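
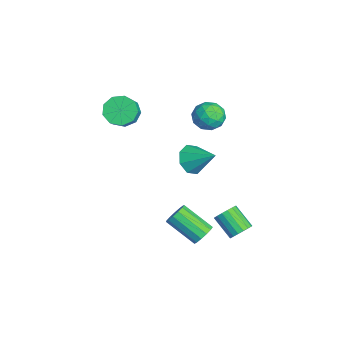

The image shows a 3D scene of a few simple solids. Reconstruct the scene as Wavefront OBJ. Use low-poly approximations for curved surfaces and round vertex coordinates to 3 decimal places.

v -2.849 0.096 -2.915
v -2.239 -0.729 -2.651
v -1.751 1.264 -1.805
v -1.973 -0.347 -3.315
v -2.221 0.295 -3.746
v -2.836 0.82 -3.689
v -3.459 0.921 -3.18
v -3.725 0.539 -2.515
v -3.477 -0.103 -2.085
v -2.862 -0.628 -2.141
v 3.641 1.662 -4.013
v 3.944 1.989 -3.422
v 2.863 1.285 -2.477
v 2.559 0.958 -3.067
v 3.699 2.22 -3.53
v 2.617 1.516 -2.585
v 3.441 2.324 -3.749
v 2.359 1.62 -2.804
v 3.228 2.276 -4.028
v 2.146 1.572 -3.083
v 3.11 2.087 -4.304
v 2.028 1.383 -3.358
v 3.113 1.801 -4.513
v 2.032 1.097 -3.567
v 3.238 1.483 -4.607
v 2.156 0.779 -3.661
v 3.455 1.206 -4.565
v 2.373 0.502 -3.62
v 3.714 1.034 -4.397
v 2.632 0.33 -3.451
v 3.957 1.005 -4.141
v 2.875 0.301 -3.195
v 4.127 1.127 -3.855
v 3.045 0.423 -2.909
v 4.186 1.371 -3.605
v 3.104 0.667 -2.66
v 4.12 1.682 -3.449
v 3.038 0.978 -2.504
v -3.849 -3.717 1.109
v -3.2 -3.077 0.629
v -2.123 -3.402 1.651
v -2.771 -4.043 2.131
v -3.563 -2.728 1.122
v -2.485 -3.053 2.144
v -4.059 -2.842 1.609
v -2.981 -3.167 2.631
v -4.457 -3.365 1.863
v -3.379 -3.69 2.884
v -4.57 -4.054 1.763
v -3.493 -4.379 2.785
v -4.346 -4.584 1.358
v -3.269 -4.91 2.379
v -3.889 -4.71 0.836
v -2.812 -5.035 1.858
v -3.414 -4.371 0.442
v -2.336 -4.696 1.464
v -3.142 -3.726 0.36
v -2.064 -4.051 1.382
v -3.27 1.098 0.675
v -2.755 1.902 1.09
v -2.125 0.038 1.31
v -1.61 0.842 1.725
v -2.543 0.571 2.1
v -3.25 1.226 1.708
v -1.63 0.714 0.692
v -2.337 1.369 0.3
v -1.741 1.664 1.1
v -2.305 1.576 1.971
v -2.575 0.364 0.429
v -3.139 0.276 1.3
v -3.113 1.593 0.827
v -1.767 0.347 1.573
v -2.315 0.188 1.794
v -2.013 0.66 2.037
v -3.404 1.196 1.19
v -3.101 1.669 1.434
v -2.976 0.886 2.028
v -1.779 0.271 0.966
v -1.476 0.744 1.21
v -2.867 1.28 0.363
v -2.565 1.752 0.606
v -1.904 1.054 0.372
v -2.214 1.926 1.077
v -1.542 1.303 1.45
v -1.553 1.227 0.843
v -1.969 1.613 0.612
v -2.546 1.874 1.589
v -1.873 1.251 1.961
v -2.421 1.092 2.182
v -2.837 1.477 1.952
v -1.95 1.735 1.595
v -3.007 0.689 0.439
v -2.334 0.066 0.811
v -2.043 0.463 0.448
v -2.459 0.848 0.218
v -3.338 0.637 0.95
v -2.666 0.014 1.323
v -2.911 0.327 1.788
v -3.327 0.713 1.557
v -2.93 0.205 0.805
v 4.159 -0.55 -3.449
v 4.786 -0.782 -3.131
v 3.687 -2.161 -1.972
v 3.061 -1.93 -2.291
v 4.643 -0.469 -2.895
v 3.544 -1.849 -1.736
v 4.346 -0.183 -2.835
v 3.247 -1.562 -1.676
v 3.99 -0.013 -2.97
v 2.891 -1.392 -1.811
v 3.688 -0.013 -3.257
v 2.589 -1.393 -2.099
v 3.535 -0.184 -3.605
v 2.437 -1.564 -2.447
v 3.581 -0.472 -3.904
v 2.482 -1.851 -2.746
v 3.81 -0.784 -4.058
v 2.712 -2.163 -2.9
v 4.151 -1.022 -4.019
v 3.052 -2.401 -2.861
v 4.493 -1.11 -3.799
v 3.395 -2.49 -2.641
v 4.73 -1.021 -3.468
v 3.632 -2.4 -2.31
f 2 1 4
f 2 4 3
f 4 1 5
f 4 5 3
f 5 1 6
f 5 6 3
f 6 1 7
f 6 7 3
f 7 1 8
f 7 8 3
f 8 1 9
f 8 9 3
f 9 1 10
f 9 10 3
f 10 1 2
f 10 2 3
f 12 11 15
f 12 15 13
f 13 15 16
f 13 16 14
f 15 11 17
f 15 17 16
f 16 17 18
f 16 18 14
f 17 11 19
f 17 19 18
f 18 19 20
f 18 20 14
f 19 11 21
f 19 21 20
f 20 21 22
f 20 22 14
f 21 11 23
f 21 23 22
f 22 23 24
f 22 24 14
f 23 11 25
f 23 25 24
f 24 25 26
f 24 26 14
f 25 11 27
f 25 27 26
f 26 27 28
f 26 28 14
f 27 11 29
f 27 29 28
f 28 29 30
f 28 30 14
f 29 11 31
f 29 31 30
f 30 31 32
f 30 32 14
f 31 11 33
f 31 33 32
f 32 33 34
f 32 34 14
f 33 11 35
f 33 35 34
f 34 35 36
f 34 36 14
f 35 11 37
f 35 37 36
f 36 37 38
f 36 38 14
f 37 11 12
f 37 12 38
f 38 12 13
f 38 13 14
f 40 39 43
f 40 43 41
f 41 43 44
f 41 44 42
f 43 39 45
f 43 45 44
f 44 45 46
f 44 46 42
f 45 39 47
f 45 47 46
f 46 47 48
f 46 48 42
f 47 39 49
f 47 49 48
f 48 49 50
f 48 50 42
f 49 39 51
f 49 51 50
f 50 51 52
f 50 52 42
f 51 39 53
f 51 53 52
f 52 53 54
f 52 54 42
f 53 39 55
f 53 55 54
f 54 55 56
f 54 56 42
f 55 39 57
f 55 57 56
f 56 57 58
f 56 58 42
f 57 39 40
f 57 40 58
f 58 40 41
f 58 41 42
f 59 96 75
f 96 70 99
f 75 99 64
f 96 99 75
f 59 75 71
f 75 64 76
f 71 76 60
f 75 76 71
f 59 71 80
f 71 60 81
f 80 81 66
f 71 81 80
f 59 80 92
f 80 66 95
f 92 95 69
f 80 95 92
f 59 92 96
f 92 69 100
f 96 100 70
f 92 100 96
f 60 76 87
f 76 64 90
f 87 90 68
f 76 90 87
f 64 99 77
f 99 70 98
f 77 98 63
f 99 98 77
f 70 100 97
f 100 69 93
f 97 93 61
f 100 93 97
f 69 95 94
f 95 66 82
f 94 82 65
f 95 82 94
f 66 81 86
f 81 60 83
f 86 83 67
f 81 83 86
f 62 88 74
f 88 68 89
f 74 89 63
f 88 89 74
f 62 74 72
f 74 63 73
f 72 73 61
f 74 73 72
f 62 72 79
f 72 61 78
f 79 78 65
f 72 78 79
f 62 79 84
f 79 65 85
f 84 85 67
f 79 85 84
f 62 84 88
f 84 67 91
f 88 91 68
f 84 91 88
f 63 89 77
f 89 68 90
f 77 90 64
f 89 90 77
f 61 73 97
f 73 63 98
f 97 98 70
f 73 98 97
f 65 78 94
f 78 61 93
f 94 93 69
f 78 93 94
f 67 85 86
f 85 65 82
f 86 82 66
f 85 82 86
f 68 91 87
f 91 67 83
f 87 83 60
f 91 83 87
f 102 101 105
f 102 105 103
f 103 105 106
f 103 106 104
f 105 101 107
f 105 107 106
f 106 107 108
f 106 108 104
f 107 101 109
f 107 109 108
f 108 109 110
f 108 110 104
f 109 101 111
f 109 111 110
f 110 111 112
f 110 112 104
f 111 101 113
f 111 113 112
f 112 113 114
f 112 114 104
f 113 101 115
f 113 115 114
f 114 115 116
f 114 116 104
f 115 101 117
f 115 117 116
f 116 117 118
f 116 118 104
f 117 101 119
f 117 119 118
f 118 119 120
f 118 120 104
f 119 101 121
f 119 121 120
f 120 121 122
f 120 122 104
f 121 101 123
f 121 123 122
f 122 123 124
f 122 124 104
f 123 101 102
f 123 102 124
f 124 102 103
f 124 103 104



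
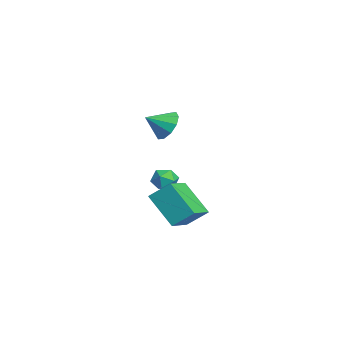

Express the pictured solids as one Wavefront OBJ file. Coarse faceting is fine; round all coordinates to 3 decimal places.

v -2.299 -0.375 -5.136
v -3.385 -1.345 -3.693
v -2.039 0.591 -4.29
v -3.125 -0.379 -2.847
v -0.955 -1.161 -4.653
v -2.041 -2.131 -3.21
v -0.695 -0.195 -3.807
v -1.781 -1.165 -2.364
v -3.463 -0.879 -3.321
v -3.084 -1.45 -3.115
v -4.216 -1.07 -2.465
v -3.837 -1.641 -2.259
v -3.569 -0.983 -2.174
v -3.103 -0.865 -2.704
v -4.197 -1.655 -2.876
v -3.731 -1.537 -3.406
v -3.537 -1.929 -2.84
v -3.149 -1.514 -2.406
v -4.151 -1.006 -3.174
v -3.763 -0.591 -2.74
v -0.507 -1.405 1.585
v 0.33 -1.305 1.417
v -0.273 -2.375 2.175
v 0.223 -1.053 1.873
v -0.163 -0.936 2.219
v -0.681 -0.998 2.322
v -1.132 -1.215 2.144
v -1.345 -1.505 1.752
v -1.237 -1.756 1.296
v -0.851 -1.873 0.951
v -0.333 -1.812 0.847
v 0.118 -1.594 1.025
f 2 4 1
f 5 2 1
f 1 4 3
f 3 5 1
f 2 8 4
f 6 2 5
f 6 8 2
f 4 8 3
f 7 5 3
f 3 8 7
f 7 6 5
f 8 6 7
f 9 20 14
f 9 14 10
f 9 10 16
f 9 16 19
f 9 19 20
f 10 14 18
f 14 20 13
f 20 19 11
f 19 16 15
f 16 10 17
f 12 18 13
f 12 13 11
f 12 11 15
f 12 15 17
f 12 17 18
f 13 18 14
f 11 13 20
f 15 11 19
f 17 15 16
f 18 17 10
f 22 21 24
f 22 24 23
f 24 21 25
f 24 25 23
f 25 21 26
f 25 26 23
f 26 21 27
f 26 27 23
f 27 21 28
f 27 28 23
f 28 21 29
f 28 29 23
f 29 21 30
f 29 30 23
f 30 21 31
f 30 31 23
f 31 21 32
f 31 32 23
f 32 21 22
f 32 22 23



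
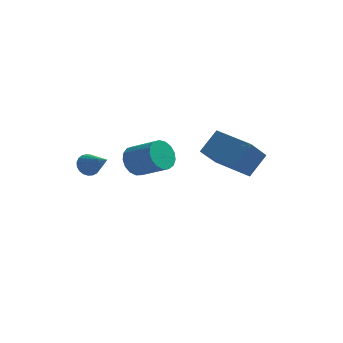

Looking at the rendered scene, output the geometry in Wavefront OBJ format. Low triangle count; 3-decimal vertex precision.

v -4.145 -3.427 2.373
v -3.777 -3.424 1.899
v -3.115 -4.253 3.167
v -3.706 -3.218 2.021
v -3.711 -3.049 2.204
v -3.791 -2.944 2.417
v -3.932 -2.924 2.621
v -4.11 -2.99 2.783
v -4.294 -3.132 2.874
v -4.452 -3.325 2.879
v -4.557 -3.536 2.796
v -4.591 -3.728 2.64
v -4.547 -3.867 2.438
v -4.434 -3.931 2.225
v -4.271 -3.908 2.037
v -4.086 -3.801 1.908
v -3.912 -3.63 1.859
v 0.504 1.907 0.449
v -0.016 0.763 1.624
v 1.123 2.69 1.487
v 0.604 1.546 2.661
v 2.256 0.854 0.199
v 1.737 -0.29 1.373
v 2.876 1.637 1.236
v 2.356 0.493 2.411
v -3.326 2.329 -0.029
v -2.849 2.485 -0.752
v -1.457 1.926 0.047
v -1.934 1.771 0.769
v -2.827 2.846 -0.538
v -1.435 2.288 0.261
v -2.92 3.09 -0.206
v -1.527 2.531 0.593
v -3.105 3.159 0.165
v -1.713 2.6 0.964
v -3.342 3.038 0.493
v -1.949 2.479 1.292
v -3.574 2.754 0.7
v -2.182 2.196 1.499
v -3.75 2.374 0.74
v -2.358 1.815 1.539
v -3.829 1.983 0.604
v -2.436 1.424 1.403
v -3.793 1.672 0.323
v -2.4 1.113 1.122
v -3.649 1.511 -0.039
v -2.257 0.952 0.76
v -3.432 1.538 -0.399
v -2.039 0.979 0.4
v -3.191 1.746 -0.674
v -1.798 1.187 0.125
v -2.98 2.088 -0.802
v -1.588 1.529 -0.003
f 2 1 4
f 2 4 3
f 4 1 5
f 4 5 3
f 5 1 6
f 5 6 3
f 6 1 7
f 6 7 3
f 7 1 8
f 7 8 3
f 8 1 9
f 8 9 3
f 9 1 10
f 9 10 3
f 10 1 11
f 10 11 3
f 11 1 12
f 11 12 3
f 12 1 13
f 12 13 3
f 13 1 14
f 13 14 3
f 14 1 15
f 14 15 3
f 15 1 16
f 15 16 3
f 16 1 17
f 16 17 3
f 17 1 2
f 17 2 3
f 19 21 18
f 22 19 18
f 18 21 20
f 20 22 18
f 19 25 21
f 23 19 22
f 23 25 19
f 21 25 20
f 24 22 20
f 20 25 24
f 24 23 22
f 25 23 24
f 27 26 30
f 27 30 28
f 28 30 31
f 28 31 29
f 30 26 32
f 30 32 31
f 31 32 33
f 31 33 29
f 32 26 34
f 32 34 33
f 33 34 35
f 33 35 29
f 34 26 36
f 34 36 35
f 35 36 37
f 35 37 29
f 36 26 38
f 36 38 37
f 37 38 39
f 37 39 29
f 38 26 40
f 38 40 39
f 39 40 41
f 39 41 29
f 40 26 42
f 40 42 41
f 41 42 43
f 41 43 29
f 42 26 44
f 42 44 43
f 43 44 45
f 43 45 29
f 44 26 46
f 44 46 45
f 45 46 47
f 45 47 29
f 46 26 48
f 46 48 47
f 47 48 49
f 47 49 29
f 48 26 50
f 48 50 49
f 49 50 51
f 49 51 29
f 50 26 52
f 50 52 51
f 51 52 53
f 51 53 29
f 52 26 27
f 52 27 53
f 53 27 28
f 53 28 29



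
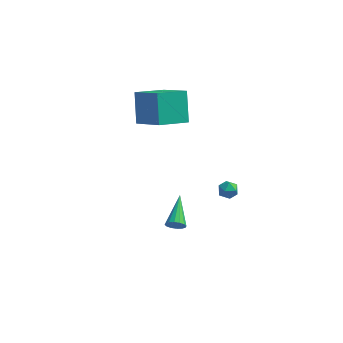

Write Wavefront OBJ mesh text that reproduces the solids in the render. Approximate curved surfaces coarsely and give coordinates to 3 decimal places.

v 0.188 -3.999 -1.216
v 0.48 -3.792 -1.647
v 0.012 -2.221 -0.484
v 0.203 -3.784 -1.733
v -0.077 -3.833 -1.681
v -0.287 -3.927 -1.504
v -0.37 -4.04 -1.25
v -0.303 -4.141 -0.987
v -0.104 -4.205 -0.785
v 0.172 -4.213 -0.699
v 0.453 -4.164 -0.751
v 0.663 -4.07 -0.928
v 0.745 -3.957 -1.182
v 0.678 -3.856 -1.445
v 1.815 2.444 -4.304
v 2.141 2.355 -3.771
v 1.319 1.565 -4.149
v 1.645 1.476 -3.616
v 1.217 1.937 -3.65
v 1.523 2.481 -3.745
v 1.937 1.439 -4.175
v 2.243 1.983 -4.27
v 2.216 1.733 -3.691
v 1.771 2.041 -3.367
v 1.689 1.879 -4.553
v 1.244 2.187 -4.229
v -3.158 1.281 1.57
v -3.533 2.472 3.082
v -1.849 2.491 0.942
v -2.223 3.681 2.453
v -1.677 0.279 2.727
v -2.051 1.469 4.238
v -0.367 1.488 2.098
v -0.742 2.679 3.61
f 2 1 4
f 2 4 3
f 4 1 5
f 4 5 3
f 5 1 6
f 5 6 3
f 6 1 7
f 6 7 3
f 7 1 8
f 7 8 3
f 8 1 9
f 8 9 3
f 9 1 10
f 9 10 3
f 10 1 11
f 10 11 3
f 11 1 12
f 11 12 3
f 12 1 13
f 12 13 3
f 13 1 14
f 13 14 3
f 14 1 2
f 14 2 3
f 15 26 20
f 15 20 16
f 15 16 22
f 15 22 25
f 15 25 26
f 16 20 24
f 20 26 19
f 26 25 17
f 25 22 21
f 22 16 23
f 18 24 19
f 18 19 17
f 18 17 21
f 18 21 23
f 18 23 24
f 19 24 20
f 17 19 26
f 21 17 25
f 23 21 22
f 24 23 16
f 28 30 27
f 31 28 27
f 27 30 29
f 29 31 27
f 28 34 30
f 32 28 31
f 32 34 28
f 30 34 29
f 33 31 29
f 29 34 33
f 33 32 31
f 34 32 33



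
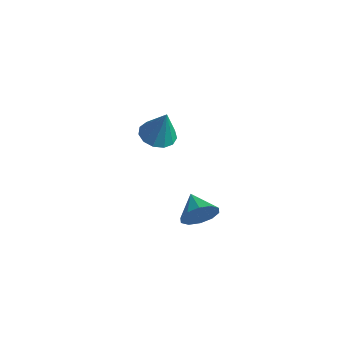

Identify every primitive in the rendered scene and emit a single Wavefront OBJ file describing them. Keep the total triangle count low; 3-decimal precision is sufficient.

v 3.996 -0.627 -3.257
v 4.363 -0.43 -2.598
v 3.124 -0.053 -2.943
v 4.464 -0.095 -2.93
v 4.386 0.036 -3.387
v 4.159 -0.086 -3.795
v 3.87 -0.415 -3.997
v 3.629 -0.824 -3.916
v 3.528 -1.159 -3.584
v 3.606 -1.29 -3.127
v 3.833 -1.168 -2.719
v 4.122 -0.84 -2.517
v -1.239 3.453 -4.56
v -0.469 3.46 -4.778
v -0.821 3.527 -3.08
v -0.6 3.891 -4.762
v -0.934 4.183 -4.682
v -1.365 4.243 -4.564
v -1.756 4.053 -4.444
v -1.982 3.672 -4.362
v -1.973 3.222 -4.342
v -1.73 2.845 -4.392
v -1.331 2.662 -4.495
v -0.903 2.73 -4.619
v -0.582 3.027 -4.724
f 2 1 4
f 2 4 3
f 4 1 5
f 4 5 3
f 5 1 6
f 5 6 3
f 6 1 7
f 6 7 3
f 7 1 8
f 7 8 3
f 8 1 9
f 8 9 3
f 9 1 10
f 9 10 3
f 10 1 11
f 10 11 3
f 11 1 12
f 11 12 3
f 12 1 2
f 12 2 3
f 14 13 16
f 14 16 15
f 16 13 17
f 16 17 15
f 17 13 18
f 17 18 15
f 18 13 19
f 18 19 15
f 19 13 20
f 19 20 15
f 20 13 21
f 20 21 15
f 21 13 22
f 21 22 15
f 22 13 23
f 22 23 15
f 23 13 24
f 23 24 15
f 24 13 25
f 24 25 15
f 25 13 14
f 25 14 15



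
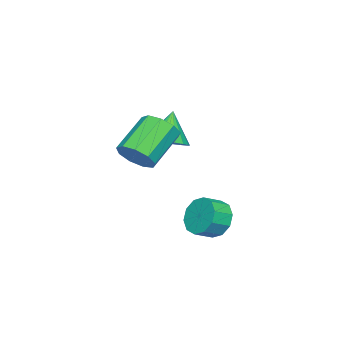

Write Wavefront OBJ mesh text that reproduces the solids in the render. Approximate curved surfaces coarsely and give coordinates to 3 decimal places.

v -3.195 -0.532 0.124
v -2.315 -0.996 0.545
v -4.025 -0.608 1.776
v -2.23 -0.56 0.608
v -2.311 -0.119 0.588
v -2.545 0.251 0.487
v -2.892 0.486 0.324
v -3.291 0.544 0.126
v -3.673 0.417 -0.072
v -3.973 0.125 -0.236
v -4.138 -0.28 -0.338
v -4.14 -0.728 -0.36
v -3.979 -1.143 -0.298
v -3.682 -1.452 -0.163
v -3.301 -1.601 0.021
v -2.902 -1.566 0.224
v -2.553 -1.352 0.409
v 2.317 0.886 1.561
v 2.903 1.177 2.263
v 1.229 1.506 3.522
v 0.643 1.214 2.819
v 2.724 1.689 1.892
v 1.05 2.018 3.151
v 2.355 1.825 1.366
v 0.682 2.154 2.625
v 1.969 1.521 0.931
v 0.295 1.85 2.19
v 1.745 0.92 0.791
v 0.071 1.249 2.049
v 1.789 0.303 1.01
v 0.115 0.632 2.269
v 2.08 -0.042 1.487
v 0.406 0.287 2.746
v 2.482 0.047 1.999
v 0.808 0.376 3.258
v 2.807 0.529 2.305
v 1.133 0.858 3.564
v -0.572 3.275 -2.814
v -0.056 3.325 -3.704
v 0.728 2.855 -3.275
v 0.212 2.805 -2.386
v 0.077 3.85 -3.37
v 0.861 3.38 -2.941
v -0.039 4.156 -2.824
v 0.746 3.686 -2.395
v -0.358 4.125 -2.274
v 0.427 3.655 -1.845
v -0.759 3.77 -1.93
v 0.026 3.3 -1.502
v -1.088 3.225 -1.925
v -0.304 2.755 -1.496
v -1.221 2.7 -2.259
v -0.437 2.23 -1.83
v -1.106 2.394 -2.805
v -0.321 1.924 -2.376
v -0.787 2.425 -3.355
v -0.002 1.955 -2.926
v -0.386 2.78 -3.698
v 0.399 2.31 -3.27
f 2 1 4
f 2 4 3
f 4 1 5
f 4 5 3
f 5 1 6
f 5 6 3
f 6 1 7
f 6 7 3
f 7 1 8
f 7 8 3
f 8 1 9
f 8 9 3
f 9 1 10
f 9 10 3
f 10 1 11
f 10 11 3
f 11 1 12
f 11 12 3
f 12 1 13
f 12 13 3
f 13 1 14
f 13 14 3
f 14 1 15
f 14 15 3
f 15 1 16
f 15 16 3
f 16 1 17
f 16 17 3
f 17 1 2
f 17 2 3
f 19 18 22
f 19 22 20
f 20 22 23
f 20 23 21
f 22 18 24
f 22 24 23
f 23 24 25
f 23 25 21
f 24 18 26
f 24 26 25
f 25 26 27
f 25 27 21
f 26 18 28
f 26 28 27
f 27 28 29
f 27 29 21
f 28 18 30
f 28 30 29
f 29 30 31
f 29 31 21
f 30 18 32
f 30 32 31
f 31 32 33
f 31 33 21
f 32 18 34
f 32 34 33
f 33 34 35
f 33 35 21
f 34 18 36
f 34 36 35
f 35 36 37
f 35 37 21
f 36 18 19
f 36 19 37
f 37 19 20
f 37 20 21
f 39 38 42
f 39 42 40
f 40 42 43
f 40 43 41
f 42 38 44
f 42 44 43
f 43 44 45
f 43 45 41
f 44 38 46
f 44 46 45
f 45 46 47
f 45 47 41
f 46 38 48
f 46 48 47
f 47 48 49
f 47 49 41
f 48 38 50
f 48 50 49
f 49 50 51
f 49 51 41
f 50 38 52
f 50 52 51
f 51 52 53
f 51 53 41
f 52 38 54
f 52 54 53
f 53 54 55
f 53 55 41
f 54 38 56
f 54 56 55
f 55 56 57
f 55 57 41
f 56 38 58
f 56 58 57
f 57 58 59
f 57 59 41
f 58 38 39
f 58 39 59
f 59 39 40
f 59 40 41



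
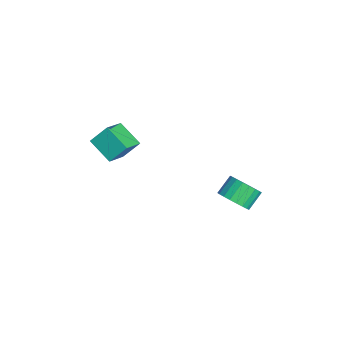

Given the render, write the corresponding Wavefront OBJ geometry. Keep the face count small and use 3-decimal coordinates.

v -1.923 -4.049 0.125
v -1.924 -3.126 1.137
v -3.113 -3.205 -0.646
v -3.114 -2.282 0.366
v -0.766 -3.158 -0.686
v -0.767 -2.235 0.326
v -1.956 -2.314 -1.457
v -1.957 -1.391 -0.445
v 0.259 3.281 -4.003
v 1.044 3.884 -3.983
v 0.426 4.662 -3.177
v -0.359 4.059 -3.197
v 0.827 4.037 -4.298
v 0.208 4.815 -3.491
v 0.511 4.059 -4.561
v -0.107 4.837 -3.755
v 0.152 3.947 -4.728
v -0.466 4.725 -3.922
v -0.189 3.719 -4.77
v -0.807 4.498 -3.963
v -0.452 3.416 -4.679
v -1.07 4.194 -3.872
v -0.592 3.089 -4.471
v -1.21 3.868 -3.665
v -0.585 2.796 -4.182
v -1.203 3.574 -3.376
v -0.432 2.586 -3.863
v -1.05 3.365 -3.056
v -0.16 2.497 -3.568
v -0.778 3.275 -2.761
v 0.185 2.543 -3.348
v -0.433 3.321 -2.541
v 0.543 2.716 -3.241
v -0.075 3.495 -2.435
v 0.852 2.988 -3.266
v 0.233 3.766 -2.46
v 1.058 3.31 -3.419
v 0.44 4.088 -2.612
v 1.126 3.627 -3.673
v 0.508 4.405 -2.866
f 2 4 1
f 5 2 1
f 1 4 3
f 3 5 1
f 2 8 4
f 6 2 5
f 6 8 2
f 4 8 3
f 7 5 3
f 3 8 7
f 7 6 5
f 8 6 7
f 10 9 13
f 10 13 11
f 11 13 14
f 11 14 12
f 13 9 15
f 13 15 14
f 14 15 16
f 14 16 12
f 15 9 17
f 15 17 16
f 16 17 18
f 16 18 12
f 17 9 19
f 17 19 18
f 18 19 20
f 18 20 12
f 19 9 21
f 19 21 20
f 20 21 22
f 20 22 12
f 21 9 23
f 21 23 22
f 22 23 24
f 22 24 12
f 23 9 25
f 23 25 24
f 24 25 26
f 24 26 12
f 25 9 27
f 25 27 26
f 26 27 28
f 26 28 12
f 27 9 29
f 27 29 28
f 28 29 30
f 28 30 12
f 29 9 31
f 29 31 30
f 30 31 32
f 30 32 12
f 31 9 33
f 31 33 32
f 32 33 34
f 32 34 12
f 33 9 35
f 33 35 34
f 34 35 36
f 34 36 12
f 35 9 37
f 35 37 36
f 36 37 38
f 36 38 12
f 37 9 39
f 37 39 38
f 38 39 40
f 38 40 12
f 39 9 10
f 39 10 40
f 40 10 11
f 40 11 12



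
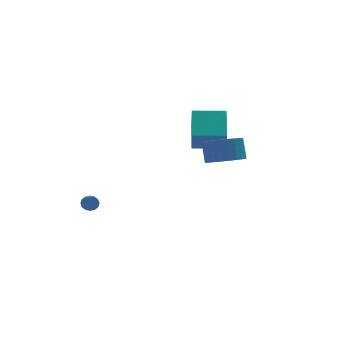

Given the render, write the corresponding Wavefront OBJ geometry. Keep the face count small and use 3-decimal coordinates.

v 1.76 -4.086 1.366
v 2.404 -4.856 1.814
v 2.545 -4.104 2.903
v 1.9 -3.334 2.454
v 2.693 -4.614 1.61
v 2.834 -3.862 2.698
v 2.84 -4.291 1.368
v 2.981 -3.54 2.456
v 2.823 -3.937 1.126
v 2.964 -3.186 2.214
v 2.643 -3.606 0.92
v 2.784 -2.854 2.008
v 2.329 -3.348 0.782
v 2.47 -2.596 1.87
v 1.929 -3.202 0.733
v 2.07 -2.45 1.822
v 1.502 -3.191 0.781
v 1.643 -2.439 1.869
v 1.115 -3.316 0.917
v 1.256 -2.564 2.006
v 0.826 -3.558 1.122
v 0.967 -2.806 2.21
v 0.679 -3.88 1.364
v 0.82 -3.129 2.452
v 0.696 -4.234 1.606
v 0.837 -3.483 2.694
v 0.876 -4.566 1.812
v 1.017 -3.814 2.9
v 1.19 -4.824 1.95
v 1.331 -4.072 3.038
v 1.59 -4.97 1.998
v 1.731 -4.218 3.087
v 2.017 -4.981 1.951
v 2.158 -4.229 3.039
v -3.608 1.881 -4.27
v -3.238 1.585 -4.483
v -3.832 0.579 -2.85
v -3.107 1.748 -4.313
v -3.111 1.947 -4.132
v -3.248 2.128 -3.987
v -3.481 2.243 -3.918
v -3.749 2.261 -3.944
v -3.978 2.178 -4.057
v -4.109 2.015 -4.227
v -4.105 1.816 -4.408
v -3.968 1.635 -4.553
v -3.735 1.52 -4.622
v -3.468 1.502 -4.596
v 2.403 1.81 -1.285
v 2.126 1.123 0.19
v 3.114 3.479 -0.375
v 2.838 2.792 1.1
v 4.162 1.068 -1.3
v 3.886 0.381 0.175
v 4.874 2.737 -0.39
v 4.597 2.05 1.085
f 2 1 5
f 2 5 3
f 3 5 6
f 3 6 4
f 5 1 7
f 5 7 6
f 6 7 8
f 6 8 4
f 7 1 9
f 7 9 8
f 8 9 10
f 8 10 4
f 9 1 11
f 9 11 10
f 10 11 12
f 10 12 4
f 11 1 13
f 11 13 12
f 12 13 14
f 12 14 4
f 13 1 15
f 13 15 14
f 14 15 16
f 14 16 4
f 15 1 17
f 15 17 16
f 16 17 18
f 16 18 4
f 17 1 19
f 17 19 18
f 18 19 20
f 18 20 4
f 19 1 21
f 19 21 20
f 20 21 22
f 20 22 4
f 21 1 23
f 21 23 22
f 22 23 24
f 22 24 4
f 23 1 25
f 23 25 24
f 24 25 26
f 24 26 4
f 25 1 27
f 25 27 26
f 26 27 28
f 26 28 4
f 27 1 29
f 27 29 28
f 28 29 30
f 28 30 4
f 29 1 31
f 29 31 30
f 30 31 32
f 30 32 4
f 31 1 33
f 31 33 32
f 32 33 34
f 32 34 4
f 33 1 2
f 33 2 34
f 34 2 3
f 34 3 4
f 36 35 38
f 36 38 37
f 38 35 39
f 38 39 37
f 39 35 40
f 39 40 37
f 40 35 41
f 40 41 37
f 41 35 42
f 41 42 37
f 42 35 43
f 42 43 37
f 43 35 44
f 43 44 37
f 44 35 45
f 44 45 37
f 45 35 46
f 45 46 37
f 46 35 47
f 46 47 37
f 47 35 48
f 47 48 37
f 48 35 36
f 48 36 37
f 50 52 49
f 53 50 49
f 49 52 51
f 51 53 49
f 50 56 52
f 54 50 53
f 54 56 50
f 52 56 51
f 55 53 51
f 51 56 55
f 55 54 53
f 56 54 55



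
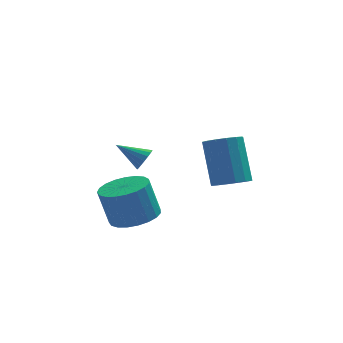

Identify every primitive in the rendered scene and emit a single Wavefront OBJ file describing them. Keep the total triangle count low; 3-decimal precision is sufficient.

v 0.523 1.642 -4.305
v 1.208 2.025 -4.507
v 1.042 3.24 -2.778
v 0.357 2.858 -2.575
v 0.902 2.245 -4.691
v 0.736 3.46 -2.962
v 0.495 2.303 -4.772
v 0.329 3.519 -3.043
v 0.095 2.185 -4.727
v -0.071 3.4 -2.998
v -0.19 1.921 -4.569
v -0.356 3.137 -2.84
v -0.284 1.583 -4.34
v -0.45 2.798 -2.611
v -0.162 1.26 -4.102
v -0.328 2.475 -2.373
v 0.144 1.04 -3.918
v -0.022 2.255 -2.189
v 0.551 0.981 -3.837
v 0.385 2.197 -2.108
v 0.951 1.1 -3.882
v 0.785 2.315 -2.153
v 1.236 1.363 -4.04
v 1.07 2.579 -2.311
v 1.33 1.702 -4.269
v 1.164 2.917 -2.54
v -3.176 -1.408 -0.815
v -2.893 -1.329 -0.399
v -4.164 -0.972 -0.225
v -2.874 -1.119 -0.523
v -2.925 -0.976 -0.714
v -3.033 -0.932 -0.928
v -3.174 -0.996 -1.116
v -3.316 -1.155 -1.235
v -3.426 -1.372 -1.258
v -3.478 -1.597 -1.18
v -3.461 -1.779 -1.018
v -3.38 -1.876 -0.809
v -3.251 -1.865 -0.602
v -3.105 -1.75 -0.443
v -2.976 -1.557 -0.37
v -3.567 -1.531 -3.729
v -2.859 -2.142 -3.436
v -3.244 -1.879 -1.958
v -3.953 -1.269 -2.251
v -2.663 -1.784 -3.448
v -3.049 -1.522 -1.97
v -2.624 -1.383 -3.509
v -3.009 -1.121 -2.031
v -2.747 -1.008 -3.608
v -3.133 -0.745 -2.13
v -3.013 -0.723 -3.728
v -3.399 -0.46 -2.25
v -3.374 -0.578 -3.848
v -3.76 -0.315 -2.37
v -3.769 -0.598 -3.948
v -4.155 -0.335 -2.47
v -4.129 -0.779 -4.009
v -4.515 -0.516 -2.531
v -4.391 -1.09 -4.023
v -4.777 -0.827 -2.545
v -4.512 -1.478 -3.985
v -4.897 -1.215 -2.507
v -4.468 -1.875 -3.903
v -4.854 -1.612 -2.425
v -4.269 -2.212 -3.791
v -4.655 -1.949 -2.313
v -3.949 -2.432 -3.669
v -4.335 -2.169 -2.191
v -3.562 -2.496 -3.556
v -3.948 -2.233 -2.078
v -3.177 -2.393 -3.474
v -3.563 -2.131 -1.996
f 2 1 5
f 2 5 3
f 3 5 6
f 3 6 4
f 5 1 7
f 5 7 6
f 6 7 8
f 6 8 4
f 7 1 9
f 7 9 8
f 8 9 10
f 8 10 4
f 9 1 11
f 9 11 10
f 10 11 12
f 10 12 4
f 11 1 13
f 11 13 12
f 12 13 14
f 12 14 4
f 13 1 15
f 13 15 14
f 14 15 16
f 14 16 4
f 15 1 17
f 15 17 16
f 16 17 18
f 16 18 4
f 17 1 19
f 17 19 18
f 18 19 20
f 18 20 4
f 19 1 21
f 19 21 20
f 20 21 22
f 20 22 4
f 21 1 23
f 21 23 22
f 22 23 24
f 22 24 4
f 23 1 25
f 23 25 24
f 24 25 26
f 24 26 4
f 25 1 2
f 25 2 26
f 26 2 3
f 26 3 4
f 28 27 30
f 28 30 29
f 30 27 31
f 30 31 29
f 31 27 32
f 31 32 29
f 32 27 33
f 32 33 29
f 33 27 34
f 33 34 29
f 34 27 35
f 34 35 29
f 35 27 36
f 35 36 29
f 36 27 37
f 36 37 29
f 37 27 38
f 37 38 29
f 38 27 39
f 38 39 29
f 39 27 40
f 39 40 29
f 40 27 41
f 40 41 29
f 41 27 28
f 41 28 29
f 43 42 46
f 43 46 44
f 44 46 47
f 44 47 45
f 46 42 48
f 46 48 47
f 47 48 49
f 47 49 45
f 48 42 50
f 48 50 49
f 49 50 51
f 49 51 45
f 50 42 52
f 50 52 51
f 51 52 53
f 51 53 45
f 52 42 54
f 52 54 53
f 53 54 55
f 53 55 45
f 54 42 56
f 54 56 55
f 55 56 57
f 55 57 45
f 56 42 58
f 56 58 57
f 57 58 59
f 57 59 45
f 58 42 60
f 58 60 59
f 59 60 61
f 59 61 45
f 60 42 62
f 60 62 61
f 61 62 63
f 61 63 45
f 62 42 64
f 62 64 63
f 63 64 65
f 63 65 45
f 64 42 66
f 64 66 65
f 65 66 67
f 65 67 45
f 66 42 68
f 66 68 67
f 67 68 69
f 67 69 45
f 68 42 70
f 68 70 69
f 69 70 71
f 69 71 45
f 70 42 72
f 70 72 71
f 71 72 73
f 71 73 45
f 72 42 43
f 72 43 73
f 73 43 44
f 73 44 45



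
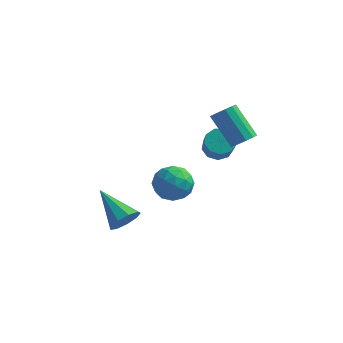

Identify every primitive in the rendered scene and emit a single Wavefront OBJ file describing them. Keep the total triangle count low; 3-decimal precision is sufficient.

v -0.831 -1.9 -0.388
v -0.167 -1.553 -1
v 0.307 -2.367 0.58
v 0.971 -2.02 -0.032
v 0.395 -1.412 0.454
v -0.308 -1.124 -0.145
v 0.448 -2.796 -0.275
v -0.255 -2.508 -0.874
v 0.623 -2.107 -0.93
v 0.591 -1.251 -0.48
v -0.451 -2.669 0.06
v -0.483 -1.813 0.51
v -0.599 -1.686 -0.779
v 0.739 -2.234 0.359
v 0.4 -1.877 0.645
v 0.79 -1.673 0.285
v -0.681 -1.433 -0.277
v -0.291 -1.229 -0.636
v 0.039 -1.146 0.218
v 0.431 -2.691 0.216
v 0.821 -2.487 -0.143
v -0.65 -2.247 -0.705
v -0.26 -2.043 -1.065
v 0.101 -2.774 -0.638
v 0.256 -1.807 -1.098
v 0.925 -2.081 -0.529
v 0.617 -2.538 -0.672
v 0.204 -2.368 -1.023
v 0.237 -1.304 -0.833
v 0.905 -1.579 -0.264
v 0.567 -1.221 0.021
v 0.154 -1.052 -0.331
v 0.701 -1.63 -0.792
v -0.765 -2.341 -0.156
v -0.097 -2.616 0.413
v -0.014 -2.868 -0.089
v -0.427 -2.699 -0.441
v -0.785 -1.839 0.109
v -0.116 -2.113 0.678
v -0.064 -1.552 0.603
v -0.477 -1.382 0.252
v -0.561 -2.29 0.372
v 0.371 3.366 -1.419
v 0.872 3.868 -1.206
v 1.27 3.015 -0.129
v 0.769 2.514 -0.341
v 0.431 3.955 -0.974
v 0.828 3.103 0.103
v -0.038 3.767 -0.95
v 0.359 2.914 0.127
v -0.316 3.391 -1.145
v 0.081 2.539 -0.068
v -0.272 3.004 -1.468
v 0.125 2.151 -0.391
v 0.073 2.786 -1.768
v 0.47 1.933 -0.691
v 0.558 2.84 -1.904
v 0.955 1.987 -0.827
v 0.955 3.14 -1.813
v 1.352 2.287 -0.736
v 1.079 3.546 -1.537
v 1.477 2.693 -0.46
v 2.23 1.315 0.817
v 2.652 1.797 0.975
v 1.493 2.367 2.34
v 1.07 1.885 2.183
v 2.422 1.939 0.72
v 1.262 2.509 2.085
v 2.13 1.882 0.496
v 0.971 2.453 1.861
v 1.871 1.646 0.374
v 0.711 2.217 1.739
v 1.725 1.304 0.393
v 0.565 1.875 1.758
v 1.739 0.966 0.546
v 0.58 1.537 1.912
v 1.91 0.739 0.786
v 0.75 1.309 2.151
v 2.182 0.694 1.036
v 1.022 1.264 2.401
v 2.469 0.846 1.216
v 1.309 1.417 2.581
v 2.68 1.147 1.27
v 1.521 1.718 2.635
v 2.749 1.502 1.18
v 1.589 2.072 2.545
v -2.501 -1.008 -4.076
v -1.991 -0.408 -3.85
v -4.059 -0.072 -3.044
v -2.236 -0.278 -4.338
v -2.605 -0.49 -4.703
v -2.926 -0.944 -4.775
v -3.048 -1.429 -4.52
v -2.914 -1.716 -4.057
v -2.587 -1.673 -3.604
v -2.22 -1.318 -3.371
v -1.984 -0.818 -3.469
f 1 38 17
f 38 12 41
f 17 41 6
f 38 41 17
f 1 17 13
f 17 6 18
f 13 18 2
f 17 18 13
f 1 13 22
f 13 2 23
f 22 23 8
f 13 23 22
f 1 22 34
f 22 8 37
f 34 37 11
f 22 37 34
f 1 34 38
f 34 11 42
f 38 42 12
f 34 42 38
f 2 18 29
f 18 6 32
f 29 32 10
f 18 32 29
f 6 41 19
f 41 12 40
f 19 40 5
f 41 40 19
f 12 42 39
f 42 11 35
f 39 35 3
f 42 35 39
f 11 37 36
f 37 8 24
f 36 24 7
f 37 24 36
f 8 23 28
f 23 2 25
f 28 25 9
f 23 25 28
f 4 30 16
f 30 10 31
f 16 31 5
f 30 31 16
f 4 16 14
f 16 5 15
f 14 15 3
f 16 15 14
f 4 14 21
f 14 3 20
f 21 20 7
f 14 20 21
f 4 21 26
f 21 7 27
f 26 27 9
f 21 27 26
f 4 26 30
f 26 9 33
f 30 33 10
f 26 33 30
f 5 31 19
f 31 10 32
f 19 32 6
f 31 32 19
f 3 15 39
f 15 5 40
f 39 40 12
f 15 40 39
f 7 20 36
f 20 3 35
f 36 35 11
f 20 35 36
f 9 27 28
f 27 7 24
f 28 24 8
f 27 24 28
f 10 33 29
f 33 9 25
f 29 25 2
f 33 25 29
f 44 43 47
f 44 47 45
f 45 47 48
f 45 48 46
f 47 43 49
f 47 49 48
f 48 49 50
f 48 50 46
f 49 43 51
f 49 51 50
f 50 51 52
f 50 52 46
f 51 43 53
f 51 53 52
f 52 53 54
f 52 54 46
f 53 43 55
f 53 55 54
f 54 55 56
f 54 56 46
f 55 43 57
f 55 57 56
f 56 57 58
f 56 58 46
f 57 43 59
f 57 59 58
f 58 59 60
f 58 60 46
f 59 43 61
f 59 61 60
f 60 61 62
f 60 62 46
f 61 43 44
f 61 44 62
f 62 44 45
f 62 45 46
f 64 63 67
f 64 67 65
f 65 67 68
f 65 68 66
f 67 63 69
f 67 69 68
f 68 69 70
f 68 70 66
f 69 63 71
f 69 71 70
f 70 71 72
f 70 72 66
f 71 63 73
f 71 73 72
f 72 73 74
f 72 74 66
f 73 63 75
f 73 75 74
f 74 75 76
f 74 76 66
f 75 63 77
f 75 77 76
f 76 77 78
f 76 78 66
f 77 63 79
f 77 79 78
f 78 79 80
f 78 80 66
f 79 63 81
f 79 81 80
f 80 81 82
f 80 82 66
f 81 63 83
f 81 83 82
f 82 83 84
f 82 84 66
f 83 63 85
f 83 85 84
f 84 85 86
f 84 86 66
f 85 63 64
f 85 64 86
f 86 64 65
f 86 65 66
f 88 87 90
f 88 90 89
f 90 87 91
f 90 91 89
f 91 87 92
f 91 92 89
f 92 87 93
f 92 93 89
f 93 87 94
f 93 94 89
f 94 87 95
f 94 95 89
f 95 87 96
f 95 96 89
f 96 87 97
f 96 97 89
f 97 87 88
f 97 88 89



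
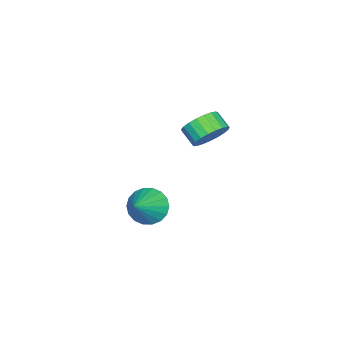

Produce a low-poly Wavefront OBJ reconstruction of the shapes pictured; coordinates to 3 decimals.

v 2.939 -3.203 -1.99
v 3.502 -3.199 -2.792
v 4.421 -3.197 -0.95
v 3.444 -2.774 -2.712
v 3.286 -2.434 -2.489
v 3.059 -2.247 -2.167
v 2.809 -2.249 -1.81
v 2.584 -2.44 -1.488
v 2.43 -2.782 -1.266
v 2.376 -3.208 -1.188
v 2.434 -3.632 -1.268
v 2.592 -3.972 -1.491
v 2.819 -4.16 -1.813
v 3.07 -4.158 -2.17
v 3.294 -3.967 -2.491
v 3.449 -3.624 -2.713
v -1.66 -2.123 -0.143
v -0.782 -2.522 -0.041
v -1.182 -3.257 0.525
v -2.06 -2.857 0.423
v -0.797 -2.271 0.274
v -1.197 -3.006 0.84
v -0.961 -1.994 0.517
v -1.361 -2.729 1.083
v -1.246 -1.74 0.646
v -1.646 -2.474 1.212
v -1.603 -1.551 0.639
v -2.003 -2.286 1.205
v -1.969 -1.462 0.496
v -2.369 -2.196 1.062
v -2.282 -1.487 0.243
v -2.682 -2.221 0.809
v -2.488 -1.621 -0.077
v -2.888 -2.356 0.489
v -2.55 -1.843 -0.408
v -2.95 -2.577 0.158
v -2.459 -2.112 -0.694
v -2.858 -2.847 -0.128
v -2.229 -2.384 -0.884
v -2.629 -3.119 -0.318
v -1.901 -2.61 -0.946
v -2.301 -3.345 -0.38
v -1.531 -2.752 -0.869
v -1.931 -3.487 -0.303
v -1.184 -2.786 -0.667
v -1.584 -3.52 -0.101
v -0.919 -2.704 -0.374
v -1.319 -3.439 0.192
f 2 1 4
f 2 4 3
f 4 1 5
f 4 5 3
f 5 1 6
f 5 6 3
f 6 1 7
f 6 7 3
f 7 1 8
f 7 8 3
f 8 1 9
f 8 9 3
f 9 1 10
f 9 10 3
f 10 1 11
f 10 11 3
f 11 1 12
f 11 12 3
f 12 1 13
f 12 13 3
f 13 1 14
f 13 14 3
f 14 1 15
f 14 15 3
f 15 1 16
f 15 16 3
f 16 1 2
f 16 2 3
f 18 17 21
f 18 21 19
f 19 21 22
f 19 22 20
f 21 17 23
f 21 23 22
f 22 23 24
f 22 24 20
f 23 17 25
f 23 25 24
f 24 25 26
f 24 26 20
f 25 17 27
f 25 27 26
f 26 27 28
f 26 28 20
f 27 17 29
f 27 29 28
f 28 29 30
f 28 30 20
f 29 17 31
f 29 31 30
f 30 31 32
f 30 32 20
f 31 17 33
f 31 33 32
f 32 33 34
f 32 34 20
f 33 17 35
f 33 35 34
f 34 35 36
f 34 36 20
f 35 17 37
f 35 37 36
f 36 37 38
f 36 38 20
f 37 17 39
f 37 39 38
f 38 39 40
f 38 40 20
f 39 17 41
f 39 41 40
f 40 41 42
f 40 42 20
f 41 17 43
f 41 43 42
f 42 43 44
f 42 44 20
f 43 17 45
f 43 45 44
f 44 45 46
f 44 46 20
f 45 17 47
f 45 47 46
f 46 47 48
f 46 48 20
f 47 17 18
f 47 18 48
f 48 18 19
f 48 19 20



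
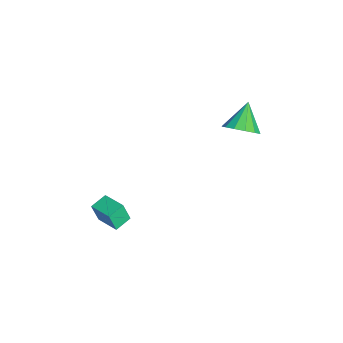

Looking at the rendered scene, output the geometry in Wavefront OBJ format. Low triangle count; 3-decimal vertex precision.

v -0.376 -3.907 -0.949
v -0.383 -4.252 0.179
v 0.617 -2.978 -0.659
v 0.61 -3.323 0.47
v 0.31 -4.577 -1.15
v 0.303 -4.922 -0.021
v 1.303 -3.648 -0.859
v 1.296 -3.993 0.269
v -2.759 2.475 3.292
v -2.18 2.105 4.018
v -3.961 2.825 4.428
v -2.056 2.653 3.98
v -2.156 3.145 3.724
v -2.446 3.424 3.33
v -2.837 3.402 2.925
v -3.202 3.085 2.635
v -3.427 2.575 2.555
v -3.44 2.033 2.708
v -3.237 1.631 3.047
v -2.882 1.497 3.463
v -2.488 1.674 3.826
f 2 4 1
f 5 2 1
f 1 4 3
f 3 5 1
f 2 8 4
f 6 2 5
f 6 8 2
f 4 8 3
f 7 5 3
f 3 8 7
f 7 6 5
f 8 6 7
f 10 9 12
f 10 12 11
f 12 9 13
f 12 13 11
f 13 9 14
f 13 14 11
f 14 9 15
f 14 15 11
f 15 9 16
f 15 16 11
f 16 9 17
f 16 17 11
f 17 9 18
f 17 18 11
f 18 9 19
f 18 19 11
f 19 9 20
f 19 20 11
f 20 9 21
f 20 21 11
f 21 9 10
f 21 10 11



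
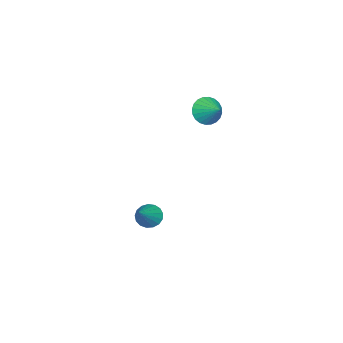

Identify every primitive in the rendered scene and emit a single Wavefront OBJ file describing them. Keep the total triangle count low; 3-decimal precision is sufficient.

v -1.228 0.437 3.682
v -0.611 0.127 3.476
v -0.692 1.163 4.198
v -0.654 0.309 3.266
v -0.784 0.51 3.119
v -0.982 0.699 3.058
v -1.218 0.849 3.091
v -1.454 0.936 3.215
v -1.657 0.947 3.409
v -1.794 0.881 3.645
v -1.845 0.746 3.887
v -1.802 0.565 4.097
v -1.672 0.364 4.244
v -1.474 0.175 4.306
v -1.239 0.025 4.272
v -1.002 -0.062 4.148
v -0.799 -0.073 3.954
v -0.662 -0.007 3.718
v 0.516 -1.505 -2.132
v 0.908 -1.479 -2.599
v 1.944 -1.435 -0.928
v 0.847 -1.199 -2.543
v 0.71 -0.989 -2.393
v 0.529 -0.897 -2.183
v 0.345 -0.945 -1.962
v 0.199 -1.121 -1.779
v 0.127 -1.384 -1.678
v 0.143 -1.676 -1.68
v 0.245 -1.928 -1.786
v 0.409 -2.084 -1.971
v 0.597 -2.106 -2.193
v 0.766 -1.992 -2.401
v 0.879 -1.765 -2.548
f 2 1 4
f 2 4 3
f 4 1 5
f 4 5 3
f 5 1 6
f 5 6 3
f 6 1 7
f 6 7 3
f 7 1 8
f 7 8 3
f 8 1 9
f 8 9 3
f 9 1 10
f 9 10 3
f 10 1 11
f 10 11 3
f 11 1 12
f 11 12 3
f 12 1 13
f 12 13 3
f 13 1 14
f 13 14 3
f 14 1 15
f 14 15 3
f 15 1 16
f 15 16 3
f 16 1 17
f 16 17 3
f 17 1 18
f 17 18 3
f 18 1 2
f 18 2 3
f 20 19 22
f 20 22 21
f 22 19 23
f 22 23 21
f 23 19 24
f 23 24 21
f 24 19 25
f 24 25 21
f 25 19 26
f 25 26 21
f 26 19 27
f 26 27 21
f 27 19 28
f 27 28 21
f 28 19 29
f 28 29 21
f 29 19 30
f 29 30 21
f 30 19 31
f 30 31 21
f 31 19 32
f 31 32 21
f 32 19 33
f 32 33 21
f 33 19 20
f 33 20 21



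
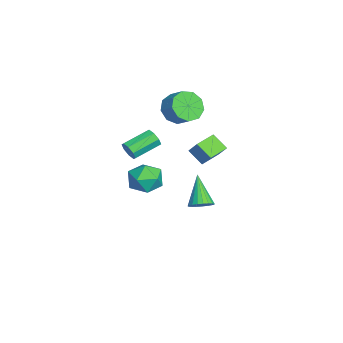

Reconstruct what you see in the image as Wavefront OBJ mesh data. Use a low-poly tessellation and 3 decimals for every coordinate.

v 2.49 -0.576 -0.609
v 3.018 -0.839 0.249
v 1.662 -2.041 -0.549
v 2.19 -2.304 0.309
v 1.488 -1.537 0.344
v 1.999 -0.631 0.308
v 2.681 -2.249 -0.608
v 3.192 -1.343 -0.644
v 3.135 -1.873 0.25
v 2.398 -1.433 0.838
v 2.282 -1.447 -1.138
v 1.545 -1.007 -0.55
v 3.683 -2.271 2.753
v 3.992 -2.288 3.243
v 3.246 -1.006 3.758
v 2.937 -0.989 3.267
v 4.189 -2.047 2.927
v 3.443 -0.765 3.442
v 4.089 -1.937 2.508
v 3.344 -0.655 3.023
v 3.752 -2.023 2.233
v 3.006 -0.74 2.748
v 3.374 -2.254 2.262
v 2.628 -0.972 2.777
v 3.177 -2.495 2.578
v 2.431 -1.213 3.093
v 3.276 -2.605 2.997
v 2.531 -1.323 3.512
v 3.614 -2.52 3.272
v 2.868 -1.237 3.787
v -2.409 0.315 2.126
v -1.747 0.324 1.363
v -1.03 0.893 1.99
v -1.691 0.885 2.754
v -2.157 0.879 1.327
v -1.44 1.449 1.954
v -2.684 1.17 1.665
v -1.967 1.74 2.292
v -3.083 1.062 2.219
v -2.366 1.631 2.846
v -3.165 0.604 2.73
v -2.448 1.173 3.357
v -2.894 0.011 2.958
v -2.177 0.58 3.585
v -2.396 -0.44 2.797
v -1.679 0.13 3.424
v -1.903 -0.537 2.322
v -1.186 0.033 2.95
v -1.647 -0.235 1.756
v -0.93 0.334 2.383
v -3.278 1.86 -0.948
v -2.698 2.278 -0.086
v -2.711 2.556 -1.667
v -2.131 2.974 -0.805
v -2.369 0.946 -1.115
v -1.789 1.364 -0.253
v -1.802 1.642 -1.834
v -1.222 2.06 -0.972
v -0.81 1.564 -4.405
v -0.358 1.923 -3.975
v -2.15 1.416 -2.875
v -0.52 2.145 -4.096
v -0.731 2.266 -4.269
v -0.957 2.266 -4.467
v -1.156 2.144 -4.653
v -1.296 1.922 -4.797
v -1.352 1.638 -4.873
v -1.314 1.341 -4.868
v -1.189 1.082 -4.784
v -0.998 0.907 -4.633
v -0.775 0.845 -4.444
v -0.558 0.908 -4.247
v -0.384 1.084 -4.079
v -0.284 1.343 -3.966
v -0.275 1.64 -3.93
f 1 12 6
f 1 6 2
f 1 2 8
f 1 8 11
f 1 11 12
f 2 6 10
f 6 12 5
f 12 11 3
f 11 8 7
f 8 2 9
f 4 10 5
f 4 5 3
f 4 3 7
f 4 7 9
f 4 9 10
f 5 10 6
f 3 5 12
f 7 3 11
f 9 7 8
f 10 9 2
f 14 13 17
f 14 17 15
f 15 17 18
f 15 18 16
f 17 13 19
f 17 19 18
f 18 19 20
f 18 20 16
f 19 13 21
f 19 21 20
f 20 21 22
f 20 22 16
f 21 13 23
f 21 23 22
f 22 23 24
f 22 24 16
f 23 13 25
f 23 25 24
f 24 25 26
f 24 26 16
f 25 13 27
f 25 27 26
f 26 27 28
f 26 28 16
f 27 13 29
f 27 29 28
f 28 29 30
f 28 30 16
f 29 13 14
f 29 14 30
f 30 14 15
f 30 15 16
f 32 31 35
f 32 35 33
f 33 35 36
f 33 36 34
f 35 31 37
f 35 37 36
f 36 37 38
f 36 38 34
f 37 31 39
f 37 39 38
f 38 39 40
f 38 40 34
f 39 31 41
f 39 41 40
f 40 41 42
f 40 42 34
f 41 31 43
f 41 43 42
f 42 43 44
f 42 44 34
f 43 31 45
f 43 45 44
f 44 45 46
f 44 46 34
f 45 31 47
f 45 47 46
f 46 47 48
f 46 48 34
f 47 31 49
f 47 49 48
f 48 49 50
f 48 50 34
f 49 31 32
f 49 32 50
f 50 32 33
f 50 33 34
f 52 54 51
f 55 52 51
f 51 54 53
f 53 55 51
f 52 58 54
f 56 52 55
f 56 58 52
f 54 58 53
f 57 55 53
f 53 58 57
f 57 56 55
f 58 56 57
f 60 59 62
f 60 62 61
f 62 59 63
f 62 63 61
f 63 59 64
f 63 64 61
f 64 59 65
f 64 65 61
f 65 59 66
f 65 66 61
f 66 59 67
f 66 67 61
f 67 59 68
f 67 68 61
f 68 59 69
f 68 69 61
f 69 59 70
f 69 70 61
f 70 59 71
f 70 71 61
f 71 59 72
f 71 72 61
f 72 59 73
f 72 73 61
f 73 59 74
f 73 74 61
f 74 59 75
f 74 75 61
f 75 59 60
f 75 60 61



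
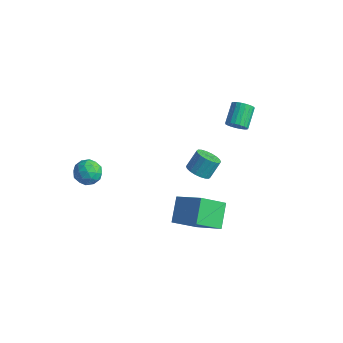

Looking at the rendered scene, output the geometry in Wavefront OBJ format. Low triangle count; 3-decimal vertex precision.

v 1.719 2.959 3.107
v 2.299 3.224 3.055
v 1.861 4.326 3.78
v 1.281 4.061 3.833
v 2.176 3.318 2.839
v 1.737 4.42 3.564
v 1.974 3.349 2.668
v 1.535 4.451 3.394
v 1.727 3.313 2.574
v 1.289 4.415 3.299
v 1.48 3.216 2.572
v 1.041 4.318 3.297
v 1.273 3.074 2.663
v 0.835 4.176 3.388
v 1.144 2.913 2.83
v 0.706 4.014 3.555
v 1.114 2.759 3.046
v 0.676 3.861 3.771
v 1.189 2.64 3.272
v 0.751 3.742 3.997
v 1.356 2.576 3.469
v 0.917 3.678 4.194
v 1.585 2.579 3.604
v 1.147 3.681 4.329
v 1.838 2.647 3.654
v 1.399 3.749 4.379
v 2.07 2.769 3.608
v 1.631 3.871 4.333
v 2.241 2.924 3.476
v 1.803 4.026 4.201
v 2.322 3.085 3.281
v 1.884 4.187 4.006
v 2.087 -0.822 -2.83
v 1.375 -2.053 -1.794
v 1.463 0.329 -1.892
v 0.75 -0.903 -0.856
v 3.81 -0.837 -1.664
v 3.097 -2.069 -0.628
v 3.185 0.313 -0.726
v 2.473 -0.918 0.31
v -0.618 2.612 -2.561
v -0.079 2.146 -2.27
v 0.057 2.901 -1.309
v -0.482 3.368 -1.599
v 0.103 2.361 -2.465
v 0.239 3.116 -1.503
v 0.143 2.626 -2.678
v 0.279 3.381 -1.717
v 0.032 2.888 -2.869
v 0.168 3.643 -1.907
v -0.208 3.096 -2.998
v -0.072 3.851 -2.037
v -0.529 3.208 -3.041
v -0.393 3.963 -2.079
v -0.868 3.202 -2.988
v -0.732 3.957 -2.027
v -1.157 3.079 -2.851
v -1.021 3.834 -1.89
v -1.339 2.864 -2.657
v -1.203 3.619 -1.695
v -1.379 2.599 -2.443
v -1.243 3.354 -1.482
v -1.268 2.337 -2.253
v -1.132 3.092 -1.291
v -1.028 2.129 -2.123
v -0.892 2.884 -1.162
v -0.707 2.017 -2.081
v -0.571 2.772 -1.119
v -0.368 2.023 -2.133
v -0.232 2.778 -1.172
v -2.866 -3.025 1.065
v -2.279 -3.607 0.909
v -3.701 -3.993 1.531
v -3.114 -4.575 1.375
v -2.997 -4.014 1.991
v -2.481 -3.416 1.703
v -3.499 -4.184 0.737
v -2.983 -3.586 0.449
v -2.67 -4.323 0.706
v -2.36 -4.218 1.481
v -3.62 -3.382 0.959
v -3.31 -3.277 1.734
v -2.499 -3.231 0.946
v -3.481 -4.369 1.494
v -3.412 -4.039 1.856
v -3.067 -4.381 1.764
v -2.618 -3.119 1.413
v -2.273 -3.461 1.321
v -2.695 -3.7 1.957
v -3.707 -4.139 1.119
v -3.362 -4.481 1.027
v -2.913 -3.219 0.676
v -2.568 -3.561 0.584
v -3.285 -3.9 0.483
v -2.384 -3.994 0.735
v -2.875 -4.563 1.009
v -3.102 -4.333 0.634
v -2.798 -3.982 0.465
v -2.202 -3.932 1.19
v -2.693 -4.501 1.464
v -2.624 -4.172 1.826
v -2.32 -3.82 1.657
v -2.432 -4.353 1.071
v -3.287 -3.099 0.976
v -3.778 -3.668 1.25
v -3.66 -3.78 0.783
v -3.356 -3.428 0.614
v -3.105 -3.037 1.431
v -3.596 -3.606 1.705
v -3.182 -3.618 1.975
v -2.878 -3.267 1.806
v -3.548 -3.247 1.369
f 2 1 5
f 2 5 3
f 3 5 6
f 3 6 4
f 5 1 7
f 5 7 6
f 6 7 8
f 6 8 4
f 7 1 9
f 7 9 8
f 8 9 10
f 8 10 4
f 9 1 11
f 9 11 10
f 10 11 12
f 10 12 4
f 11 1 13
f 11 13 12
f 12 13 14
f 12 14 4
f 13 1 15
f 13 15 14
f 14 15 16
f 14 16 4
f 15 1 17
f 15 17 16
f 16 17 18
f 16 18 4
f 17 1 19
f 17 19 18
f 18 19 20
f 18 20 4
f 19 1 21
f 19 21 20
f 20 21 22
f 20 22 4
f 21 1 23
f 21 23 22
f 22 23 24
f 22 24 4
f 23 1 25
f 23 25 24
f 24 25 26
f 24 26 4
f 25 1 27
f 25 27 26
f 26 27 28
f 26 28 4
f 27 1 29
f 27 29 28
f 28 29 30
f 28 30 4
f 29 1 31
f 29 31 30
f 30 31 32
f 30 32 4
f 31 1 2
f 31 2 32
f 32 2 3
f 32 3 4
f 34 36 33
f 37 34 33
f 33 36 35
f 35 37 33
f 34 40 36
f 38 34 37
f 38 40 34
f 36 40 35
f 39 37 35
f 35 40 39
f 39 38 37
f 40 38 39
f 42 41 45
f 42 45 43
f 43 45 46
f 43 46 44
f 45 41 47
f 45 47 46
f 46 47 48
f 46 48 44
f 47 41 49
f 47 49 48
f 48 49 50
f 48 50 44
f 49 41 51
f 49 51 50
f 50 51 52
f 50 52 44
f 51 41 53
f 51 53 52
f 52 53 54
f 52 54 44
f 53 41 55
f 53 55 54
f 54 55 56
f 54 56 44
f 55 41 57
f 55 57 56
f 56 57 58
f 56 58 44
f 57 41 59
f 57 59 58
f 58 59 60
f 58 60 44
f 59 41 61
f 59 61 60
f 60 61 62
f 60 62 44
f 61 41 63
f 61 63 62
f 62 63 64
f 62 64 44
f 63 41 65
f 63 65 64
f 64 65 66
f 64 66 44
f 65 41 67
f 65 67 66
f 66 67 68
f 66 68 44
f 67 41 69
f 67 69 68
f 68 69 70
f 68 70 44
f 69 41 42
f 69 42 70
f 70 42 43
f 70 43 44
f 71 108 87
f 108 82 111
f 87 111 76
f 108 111 87
f 71 87 83
f 87 76 88
f 83 88 72
f 87 88 83
f 71 83 92
f 83 72 93
f 92 93 78
f 83 93 92
f 71 92 104
f 92 78 107
f 104 107 81
f 92 107 104
f 71 104 108
f 104 81 112
f 108 112 82
f 104 112 108
f 72 88 99
f 88 76 102
f 99 102 80
f 88 102 99
f 76 111 89
f 111 82 110
f 89 110 75
f 111 110 89
f 82 112 109
f 112 81 105
f 109 105 73
f 112 105 109
f 81 107 106
f 107 78 94
f 106 94 77
f 107 94 106
f 78 93 98
f 93 72 95
f 98 95 79
f 93 95 98
f 74 100 86
f 100 80 101
f 86 101 75
f 100 101 86
f 74 86 84
f 86 75 85
f 84 85 73
f 86 85 84
f 74 84 91
f 84 73 90
f 91 90 77
f 84 90 91
f 74 91 96
f 91 77 97
f 96 97 79
f 91 97 96
f 74 96 100
f 96 79 103
f 100 103 80
f 96 103 100
f 75 101 89
f 101 80 102
f 89 102 76
f 101 102 89
f 73 85 109
f 85 75 110
f 109 110 82
f 85 110 109
f 77 90 106
f 90 73 105
f 106 105 81
f 90 105 106
f 79 97 98
f 97 77 94
f 98 94 78
f 97 94 98
f 80 103 99
f 103 79 95
f 99 95 72
f 103 95 99



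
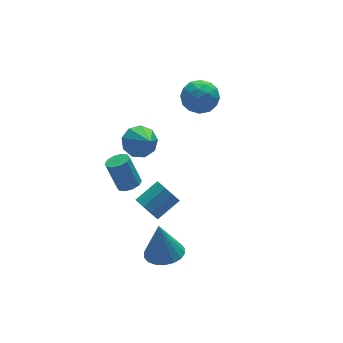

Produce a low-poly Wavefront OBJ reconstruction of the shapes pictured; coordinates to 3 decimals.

v 2.454 3.26 3.285
v 3.208 3.309 2.554
v 2.052 1.691 2.766
v 2.806 1.74 2.035
v 3.064 1.689 3.053
v 3.312 2.659 3.374
v 1.948 2.341 1.946
v 2.196 3.311 2.267
v 2.895 2.741 1.726
v 3.585 2.338 2.41
v 1.675 2.662 2.91
v 2.365 2.259 3.594
v 2.866 3.422 2.965
v 2.394 1.578 2.355
v 2.545 1.548 2.953
v 2.988 1.577 2.523
v 2.927 3.04 3.447
v 3.371 3.069 3.017
v 3.286 2.117 3.31
v 1.889 1.931 2.303
v 2.333 1.96 1.873
v 2.272 3.423 2.797
v 2.715 3.452 2.367
v 1.974 2.883 2.01
v 3.126 3.117 2.049
v 2.889 2.195 1.744
v 2.385 2.548 1.692
v 2.531 3.118 1.88
v 3.531 2.881 2.451
v 3.295 1.958 2.146
v 3.446 1.928 2.744
v 3.592 2.498 2.933
v 3.347 2.547 1.965
v 1.965 3.042 3.174
v 1.729 2.119 2.869
v 1.668 2.502 2.387
v 1.814 3.072 2.576
v 2.371 2.805 3.576
v 2.134 1.883 3.271
v 2.729 1.882 3.44
v 2.875 2.452 3.628
v 1.913 2.453 3.355
v -2.545 -0.234 0.258
v -2.251 -0.738 0.52
v -2.601 -0.151 2.044
v -2.895 0.354 1.782
v -1.982 -0.452 0.472
v -2.333 0.136 1.995
v -1.929 -0.082 0.341
v -2.279 0.505 1.865
v -2.11 0.229 0.179
v -2.461 0.817 1.703
v -2.458 0.364 0.048
v -2.808 0.952 1.571
v -2.839 0.271 -0.004
v -3.189 0.858 1.52
v -3.107 -0.016 0.045
v -3.458 0.572 1.568
v -3.161 -0.385 0.175
v -3.511 0.202 1.699
v -2.979 -0.697 0.337
v -3.33 -0.109 1.861
v -2.632 -0.832 0.469
v -2.982 -0.244 1.992
v -2.336 -1.739 -0.463
v -2.033 -1.45 -1.097
v -0.762 -1.233 -0.392
v -1.064 -1.521 0.243
v -2.227 -1.098 -0.856
v -0.956 -0.88 -0.15
v -2.463 -0.99 -0.464
v -1.192 -0.772 0.241
v -2.65 -1.168 -0.072
v -1.379 -0.95 0.633
v -2.717 -1.564 0.171
v -1.446 -1.347 0.876
v -2.638 -2.027 0.172
v -1.367 -1.81 0.877
v -2.444 -2.38 -0.07
v -1.173 -2.162 0.636
v -2.208 -2.488 -0.461
v -0.937 -2.27 0.244
v -2.021 -2.31 -0.853
v -0.75 -2.092 -0.148
v -1.954 -1.913 -1.096
v -0.683 -1.696 -0.391
v -0.314 3.389 -0.588
v 0.531 3.679 -0.234
v -0.386 1.891 0.808
v 0.04 3.989 0.073
v -0.616 4.018 0.071
v -1.131 3.754 -0.24
v -1.263 3.319 -0.714
v -0.951 2.917 -1.129
v -0.341 2.736 -1.291
v 0.282 2.861 -1.124
v 0.626 3.233 -0.707
v -2.096 -3.186 -2.747
v -1.295 -3.781 -2.587
v -2.224 -2.834 -0.793
v -1.109 -3.377 -2.648
v -1.118 -2.935 -2.728
v -1.321 -2.542 -2.812
v -1.677 -2.278 -2.884
v -2.116 -2.193 -2.928
v -2.551 -2.305 -2.936
v -2.896 -2.592 -2.907
v -3.083 -2.996 -2.846
v -3.074 -3.438 -2.766
v -2.871 -3.83 -2.682
v -2.515 -4.095 -2.611
v -2.076 -4.18 -2.566
v -1.64 -4.068 -2.558
f 1 38 17
f 38 12 41
f 17 41 6
f 38 41 17
f 1 17 13
f 17 6 18
f 13 18 2
f 17 18 13
f 1 13 22
f 13 2 23
f 22 23 8
f 13 23 22
f 1 22 34
f 22 8 37
f 34 37 11
f 22 37 34
f 1 34 38
f 34 11 42
f 38 42 12
f 34 42 38
f 2 18 29
f 18 6 32
f 29 32 10
f 18 32 29
f 6 41 19
f 41 12 40
f 19 40 5
f 41 40 19
f 12 42 39
f 42 11 35
f 39 35 3
f 42 35 39
f 11 37 36
f 37 8 24
f 36 24 7
f 37 24 36
f 8 23 28
f 23 2 25
f 28 25 9
f 23 25 28
f 4 30 16
f 30 10 31
f 16 31 5
f 30 31 16
f 4 16 14
f 16 5 15
f 14 15 3
f 16 15 14
f 4 14 21
f 14 3 20
f 21 20 7
f 14 20 21
f 4 21 26
f 21 7 27
f 26 27 9
f 21 27 26
f 4 26 30
f 26 9 33
f 30 33 10
f 26 33 30
f 5 31 19
f 31 10 32
f 19 32 6
f 31 32 19
f 3 15 39
f 15 5 40
f 39 40 12
f 15 40 39
f 7 20 36
f 20 3 35
f 36 35 11
f 20 35 36
f 9 27 28
f 27 7 24
f 28 24 8
f 27 24 28
f 10 33 29
f 33 9 25
f 29 25 2
f 33 25 29
f 44 43 47
f 44 47 45
f 45 47 48
f 45 48 46
f 47 43 49
f 47 49 48
f 48 49 50
f 48 50 46
f 49 43 51
f 49 51 50
f 50 51 52
f 50 52 46
f 51 43 53
f 51 53 52
f 52 53 54
f 52 54 46
f 53 43 55
f 53 55 54
f 54 55 56
f 54 56 46
f 55 43 57
f 55 57 56
f 56 57 58
f 56 58 46
f 57 43 59
f 57 59 58
f 58 59 60
f 58 60 46
f 59 43 61
f 59 61 60
f 60 61 62
f 60 62 46
f 61 43 63
f 61 63 62
f 62 63 64
f 62 64 46
f 63 43 44
f 63 44 64
f 64 44 45
f 64 45 46
f 66 65 69
f 66 69 67
f 67 69 70
f 67 70 68
f 69 65 71
f 69 71 70
f 70 71 72
f 70 72 68
f 71 65 73
f 71 73 72
f 72 73 74
f 72 74 68
f 73 65 75
f 73 75 74
f 74 75 76
f 74 76 68
f 75 65 77
f 75 77 76
f 76 77 78
f 76 78 68
f 77 65 79
f 77 79 78
f 78 79 80
f 78 80 68
f 79 65 81
f 79 81 80
f 80 81 82
f 80 82 68
f 81 65 83
f 81 83 82
f 82 83 84
f 82 84 68
f 83 65 85
f 83 85 84
f 84 85 86
f 84 86 68
f 85 65 66
f 85 66 86
f 86 66 67
f 86 67 68
f 88 87 90
f 88 90 89
f 90 87 91
f 90 91 89
f 91 87 92
f 91 92 89
f 92 87 93
f 92 93 89
f 93 87 94
f 93 94 89
f 94 87 95
f 94 95 89
f 95 87 96
f 95 96 89
f 96 87 97
f 96 97 89
f 97 87 88
f 97 88 89
f 99 98 101
f 99 101 100
f 101 98 102
f 101 102 100
f 102 98 103
f 102 103 100
f 103 98 104
f 103 104 100
f 104 98 105
f 104 105 100
f 105 98 106
f 105 106 100
f 106 98 107
f 106 107 100
f 107 98 108
f 107 108 100
f 108 98 109
f 108 109 100
f 109 98 110
f 109 110 100
f 110 98 111
f 110 111 100
f 111 98 112
f 111 112 100
f 112 98 113
f 112 113 100
f 113 98 99
f 113 99 100



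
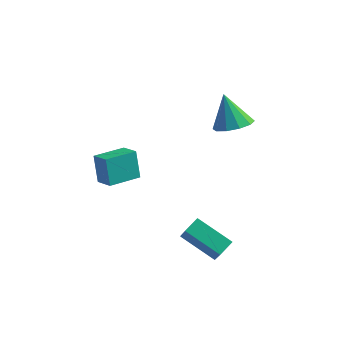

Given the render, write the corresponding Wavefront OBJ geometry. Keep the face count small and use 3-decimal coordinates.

v 1.188 -2.559 -1.956
v 1.422 -1.833 -1.631
v 2.815 -2.704 -2.804
v 3.049 -1.977 -2.479
v 1.691 -3.203 -0.881
v 1.925 -2.476 -0.556
v 3.318 -3.347 -1.729
v 3.552 -2.621 -1.404
v -3.174 -1.393 -0.784
v -3.538 -1.01 0.534
v -2.372 -0.087 -0.941
v -2.737 0.296 0.376
v -2.383 -1.836 -0.436
v -2.748 -1.453 0.881
v -1.582 -0.53 -0.594
v -1.946 -0.147 0.724
v 1.735 1.8 2.251
v 2.203 2.592 2.242
v 1.085 2.2 3.769
v 1.697 2.684 2.001
v 1.205 2.439 1.855
v 0.916 1.95 1.86
v 0.94 1.403 2.014
v 1.267 1.008 2.259
v 1.774 0.915 2.5
v 2.265 1.16 2.646
v 2.555 1.65 2.641
v 2.531 2.197 2.487
f 2 4 1
f 5 2 1
f 1 4 3
f 3 5 1
f 2 8 4
f 6 2 5
f 6 8 2
f 4 8 3
f 7 5 3
f 3 8 7
f 7 6 5
f 8 6 7
f 10 12 9
f 13 10 9
f 9 12 11
f 11 13 9
f 10 16 12
f 14 10 13
f 14 16 10
f 12 16 11
f 15 13 11
f 11 16 15
f 15 14 13
f 16 14 15
f 18 17 20
f 18 20 19
f 20 17 21
f 20 21 19
f 21 17 22
f 21 22 19
f 22 17 23
f 22 23 19
f 23 17 24
f 23 24 19
f 24 17 25
f 24 25 19
f 25 17 26
f 25 26 19
f 26 17 27
f 26 27 19
f 27 17 28
f 27 28 19
f 28 17 18
f 28 18 19



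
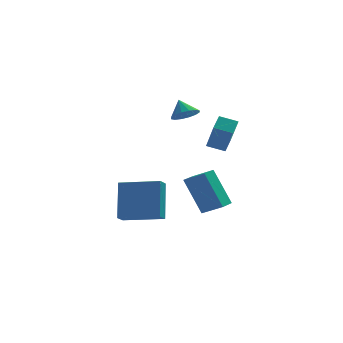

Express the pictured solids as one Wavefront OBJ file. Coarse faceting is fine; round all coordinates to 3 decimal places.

v 1.181 0.298 2.362
v 1.857 0.536 2.435
v 0.899 0.862 3.138
v 1.695 0.777 2.201
v 1.395 0.89 2.011
v 1.038 0.844 1.914
v 0.719 0.652 1.937
v 0.524 0.365 2.074
v 0.505 0.061 2.288
v 0.667 -0.18 2.522
v 0.967 -0.293 2.713
v 1.324 -0.247 2.809
v 1.643 -0.055 2.786
v 1.838 0.231 2.649
v 2.039 -1.344 0.951
v 2.29 -2.419 2.473
v 2.344 -0.629 1.406
v 2.594 -1.704 2.927
v 2.906 -1.536 0.673
v 3.156 -2.611 2.194
v 3.21 -0.821 1.127
v 3.461 -1.896 2.649
v 1.824 -1.67 -3.21
v 1.02 -0.98 -1.34
v 2.303 -0.8 -3.326
v 1.498 -0.109 -1.455
v 2.762 -2.111 -2.645
v 1.957 -1.42 -0.774
v 3.24 -1.24 -2.76
v 2.436 -0.55 -0.89
v -2.027 0.212 -4.231
v -1.947 1.394 -2.389
v -1.755 0.866 -4.663
v -1.675 2.048 -2.821
v -0.045 -0.408 -3.919
v 0.035 0.774 -2.077
v 0.227 0.246 -4.351
v 0.307 1.428 -2.509
f 2 1 4
f 2 4 3
f 4 1 5
f 4 5 3
f 5 1 6
f 5 6 3
f 6 1 7
f 6 7 3
f 7 1 8
f 7 8 3
f 8 1 9
f 8 9 3
f 9 1 10
f 9 10 3
f 10 1 11
f 10 11 3
f 11 1 12
f 11 12 3
f 12 1 13
f 12 13 3
f 13 1 14
f 13 14 3
f 14 1 2
f 14 2 3
f 16 18 15
f 19 16 15
f 15 18 17
f 17 19 15
f 16 22 18
f 20 16 19
f 20 22 16
f 18 22 17
f 21 19 17
f 17 22 21
f 21 20 19
f 22 20 21
f 24 26 23
f 27 24 23
f 23 26 25
f 25 27 23
f 24 30 26
f 28 24 27
f 28 30 24
f 26 30 25
f 29 27 25
f 25 30 29
f 29 28 27
f 30 28 29
f 32 34 31
f 35 32 31
f 31 34 33
f 33 35 31
f 32 38 34
f 36 32 35
f 36 38 32
f 34 38 33
f 37 35 33
f 33 38 37
f 37 36 35
f 38 36 37



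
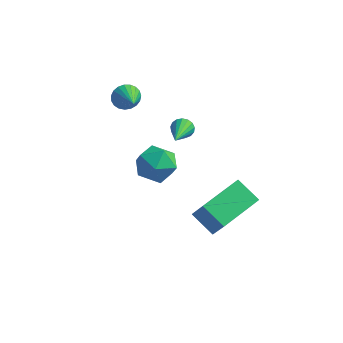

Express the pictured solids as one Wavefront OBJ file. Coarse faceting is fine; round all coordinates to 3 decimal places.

v 0.686 -2.296 -0.971
v 1.197 -3.166 -1.006
v -0.697 -3.094 -1.314
v -0.186 -3.964 -1.349
v -0.311 -3.488 -0.468
v 0.543 -2.995 -0.256
v -0.043 -3.265 -2.064
v 0.811 -2.772 -1.852
v 0.746 -3.765 -1.682
v 0.58 -3.902 -0.695
v -0.08 -2.358 -1.625
v -0.246 -2.495 -0.638
v 0.455 -0.993 -0.466
v 0.856 -1.034 -0.795
v 0.885 -2.647 0.266
v 0.953 -0.92 -0.596
v 0.937 -0.823 -0.367
v 0.809 -0.765 -0.161
v 0.601 -0.759 -0.025
v 0.359 -0.807 0.01
v 0.139 -0.897 -0.065
v -0.008 -1.009 -0.231
v -0.05 -1.117 -0.451
v 0.025 -1.197 -0.675
v 0.197 -1.23 -0.851
v 0.429 -1.209 -0.939
v 0.667 -1.138 -0.918
v 1.674 -2.679 -4.436
v 2.377 -3.14 -3.134
v 2.393 -0.678 -4.117
v 3.096 -1.139 -2.815
v 2.764 -2.961 -5.125
v 3.467 -3.422 -3.823
v 3.483 -0.96 -4.806
v 4.186 -1.421 -3.504
v -2.313 -0.723 0.375
v -1.868 -0.633 -0.105
v -1.487 -1.657 0.965
v -1.79 -0.446 0.081
v -1.803 -0.308 0.318
v -1.903 -0.241 0.564
v -2.075 -0.258 0.778
v -2.288 -0.355 0.922
v -2.505 -0.515 0.971
v -2.688 -0.712 0.918
v -2.807 -0.91 0.77
v -2.841 -1.076 0.554
v -2.783 -1.181 0.307
v -2.644 -1.207 0.072
v -2.448 -1.149 -0.111
v -2.228 -1.017 -0.21
v -2.023 -0.834 -0.208
f 1 12 6
f 1 6 2
f 1 2 8
f 1 8 11
f 1 11 12
f 2 6 10
f 6 12 5
f 12 11 3
f 11 8 7
f 8 2 9
f 4 10 5
f 4 5 3
f 4 3 7
f 4 7 9
f 4 9 10
f 5 10 6
f 3 5 12
f 7 3 11
f 9 7 8
f 10 9 2
f 14 13 16
f 14 16 15
f 16 13 17
f 16 17 15
f 17 13 18
f 17 18 15
f 18 13 19
f 18 19 15
f 19 13 20
f 19 20 15
f 20 13 21
f 20 21 15
f 21 13 22
f 21 22 15
f 22 13 23
f 22 23 15
f 23 13 24
f 23 24 15
f 24 13 25
f 24 25 15
f 25 13 26
f 25 26 15
f 26 13 27
f 26 27 15
f 27 13 14
f 27 14 15
f 29 31 28
f 32 29 28
f 28 31 30
f 30 32 28
f 29 35 31
f 33 29 32
f 33 35 29
f 31 35 30
f 34 32 30
f 30 35 34
f 34 33 32
f 35 33 34
f 37 36 39
f 37 39 38
f 39 36 40
f 39 40 38
f 40 36 41
f 40 41 38
f 41 36 42
f 41 42 38
f 42 36 43
f 42 43 38
f 43 36 44
f 43 44 38
f 44 36 45
f 44 45 38
f 45 36 46
f 45 46 38
f 46 36 47
f 46 47 38
f 47 36 48
f 47 48 38
f 48 36 49
f 48 49 38
f 49 36 50
f 49 50 38
f 50 36 51
f 50 51 38
f 51 36 52
f 51 52 38
f 52 36 37
f 52 37 38



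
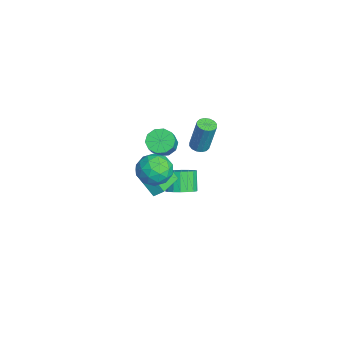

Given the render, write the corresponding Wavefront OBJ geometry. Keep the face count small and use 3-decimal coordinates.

v -0.984 2.953 0.327
v -0.611 2.484 0.353
v -0.262 2.878 2.479
v -0.636 3.347 2.453
v -0.431 2.726 0.278
v -0.082 3.12 2.404
v -0.399 3.028 0.217
v -0.051 3.423 2.343
v -0.524 3.311 0.185
v -0.175 3.705 2.311
v -0.773 3.498 0.191
v -0.424 3.892 2.317
v -1.077 3.538 0.234
v -0.729 3.932 2.36
v -1.358 3.422 0.301
v -1.009 3.816 2.427
v -1.538 3.18 0.376
v -1.189 3.574 2.502
v -1.569 2.877 0.437
v -1.221 3.272 2.563
v -1.445 2.595 0.469
v -1.096 2.989 2.595
v -1.196 2.408 0.463
v -0.847 2.802 2.589
v -0.891 2.368 0.42
v -0.543 2.762 2.546
v -0.925 1.127 -2.91
v -1.737 0.203 -1.609
v -0.749 1.716 -2.382
v -1.562 0.792 -1.082
v 0.942 0.148 -2.438
v 0.129 -0.776 -1.138
v 1.117 0.737 -1.911
v 0.305 -0.187 -0.61
v 3.875 0.682 3.126
v 4.628 0.626 2.292
v 2.892 -0.626 2.328
v 3.645 -0.682 1.494
v 3.921 -1.036 2.526
v 4.528 -0.227 3.019
v 2.992 0.227 1.601
v 3.599 1.036 2.094
v 4.082 0.344 1.349
v 4.656 -0.436 1.921
v 2.864 0.436 2.699
v 3.438 -0.344 3.271
v 4.337 0.769 2.779
v 3.183 -0.769 1.841
v 3.345 -0.977 2.447
v 3.787 -1.01 1.957
v 4.279 0.268 3.207
v 4.722 0.234 2.716
v 4.306 -0.742 2.854
v 2.798 -0.234 1.904
v 3.241 -0.268 1.413
v 3.733 1.01 2.663
v 4.175 0.977 2.173
v 3.214 0.742 1.766
v 4.459 0.57 1.735
v 3.882 -0.199 1.266
v 3.498 0.336 1.329
v 3.854 0.811 1.619
v 4.797 0.112 2.071
v 4.219 -0.657 1.602
v 4.382 -0.865 2.208
v 4.739 -0.39 2.498
v 4.476 -0.054 1.517
v 3.301 0.657 3.018
v 2.723 -0.112 2.549
v 2.781 0.39 2.122
v 3.138 0.865 2.412
v 3.638 0.199 3.354
v 3.061 -0.57 2.885
v 3.666 -0.811 3.001
v 4.022 -0.336 3.291
v 3.044 0.054 3.103
v -1.466 1.965 -4.172
v -0.707 1.845 -3.614
v -1.554 1.896 -2.45
v -2.314 2.015 -3.008
v -0.732 2.266 -3.65
v -1.579 2.316 -2.486
v -0.902 2.627 -3.789
v -1.749 2.677 -2.626
v -1.184 2.857 -4.005
v -2.032 2.907 -2.841
v -1.522 2.91 -4.253
v -2.37 2.96 -3.09
v -1.849 2.776 -4.485
v -2.696 2.826 -3.322
v -2.1 2.481 -4.656
v -2.947 2.531 -3.492
v -2.226 2.084 -4.73
v -3.073 2.135 -3.566
v -2.201 1.664 -4.694
v -3.048 1.714 -3.53
v -2.031 1.303 -4.554
v -2.878 1.353 -3.391
v -1.748 1.073 -4.339
v -2.596 1.123 -3.175
v -1.41 1.02 -4.09
v -2.258 1.07 -2.927
v -1.084 1.154 -3.858
v -1.931 1.204 -2.695
v -0.833 1.449 -3.688
v -1.68 1.499 -2.524
v 2.315 0.602 3.308
v 2.887 0.353 2.746
v 3.698 0.13 3.67
v 3.125 0.378 4.232
v 2.945 0.864 2.818
v 3.756 0.64 3.743
v 2.762 1.274 3.078
v 3.573 1.051 4.002
v 2.408 1.428 3.425
v 3.219 1.205 4.35
v 2.019 1.266 3.728
v 2.829 1.043 4.652
v 1.742 0.85 3.87
v 2.553 0.627 4.794
v 1.684 0.34 3.797
v 2.495 0.116 4.722
v 1.867 -0.071 3.538
v 2.678 -0.294 4.462
v 2.221 -0.225 3.19
v 3.032 -0.448 4.115
v 2.611 -0.063 2.888
v 3.421 -0.286 3.812
f 2 1 5
f 2 5 3
f 3 5 6
f 3 6 4
f 5 1 7
f 5 7 6
f 6 7 8
f 6 8 4
f 7 1 9
f 7 9 8
f 8 9 10
f 8 10 4
f 9 1 11
f 9 11 10
f 10 11 12
f 10 12 4
f 11 1 13
f 11 13 12
f 12 13 14
f 12 14 4
f 13 1 15
f 13 15 14
f 14 15 16
f 14 16 4
f 15 1 17
f 15 17 16
f 16 17 18
f 16 18 4
f 17 1 19
f 17 19 18
f 18 19 20
f 18 20 4
f 19 1 21
f 19 21 20
f 20 21 22
f 20 22 4
f 21 1 23
f 21 23 22
f 22 23 24
f 22 24 4
f 23 1 25
f 23 25 24
f 24 25 26
f 24 26 4
f 25 1 2
f 25 2 26
f 26 2 3
f 26 3 4
f 28 30 27
f 31 28 27
f 27 30 29
f 29 31 27
f 28 34 30
f 32 28 31
f 32 34 28
f 30 34 29
f 33 31 29
f 29 34 33
f 33 32 31
f 34 32 33
f 35 72 51
f 72 46 75
f 51 75 40
f 72 75 51
f 35 51 47
f 51 40 52
f 47 52 36
f 51 52 47
f 35 47 56
f 47 36 57
f 56 57 42
f 47 57 56
f 35 56 68
f 56 42 71
f 68 71 45
f 56 71 68
f 35 68 72
f 68 45 76
f 72 76 46
f 68 76 72
f 36 52 63
f 52 40 66
f 63 66 44
f 52 66 63
f 40 75 53
f 75 46 74
f 53 74 39
f 75 74 53
f 46 76 73
f 76 45 69
f 73 69 37
f 76 69 73
f 45 71 70
f 71 42 58
f 70 58 41
f 71 58 70
f 42 57 62
f 57 36 59
f 62 59 43
f 57 59 62
f 38 64 50
f 64 44 65
f 50 65 39
f 64 65 50
f 38 50 48
f 50 39 49
f 48 49 37
f 50 49 48
f 38 48 55
f 48 37 54
f 55 54 41
f 48 54 55
f 38 55 60
f 55 41 61
f 60 61 43
f 55 61 60
f 38 60 64
f 60 43 67
f 64 67 44
f 60 67 64
f 39 65 53
f 65 44 66
f 53 66 40
f 65 66 53
f 37 49 73
f 49 39 74
f 73 74 46
f 49 74 73
f 41 54 70
f 54 37 69
f 70 69 45
f 54 69 70
f 43 61 62
f 61 41 58
f 62 58 42
f 61 58 62
f 44 67 63
f 67 43 59
f 63 59 36
f 67 59 63
f 78 77 81
f 78 81 79
f 79 81 82
f 79 82 80
f 81 77 83
f 81 83 82
f 82 83 84
f 82 84 80
f 83 77 85
f 83 85 84
f 84 85 86
f 84 86 80
f 85 77 87
f 85 87 86
f 86 87 88
f 86 88 80
f 87 77 89
f 87 89 88
f 88 89 90
f 88 90 80
f 89 77 91
f 89 91 90
f 90 91 92
f 90 92 80
f 91 77 93
f 91 93 92
f 92 93 94
f 92 94 80
f 93 77 95
f 93 95 94
f 94 95 96
f 94 96 80
f 95 77 97
f 95 97 96
f 96 97 98
f 96 98 80
f 97 77 99
f 97 99 98
f 98 99 100
f 98 100 80
f 99 77 101
f 99 101 100
f 100 101 102
f 100 102 80
f 101 77 103
f 101 103 102
f 102 103 104
f 102 104 80
f 103 77 105
f 103 105 104
f 104 105 106
f 104 106 80
f 105 77 78
f 105 78 106
f 106 78 79
f 106 79 80
f 108 107 111
f 108 111 109
f 109 111 112
f 109 112 110
f 111 107 113
f 111 113 112
f 112 113 114
f 112 114 110
f 113 107 115
f 113 115 114
f 114 115 116
f 114 116 110
f 115 107 117
f 115 117 116
f 116 117 118
f 116 118 110
f 117 107 119
f 117 119 118
f 118 119 120
f 118 120 110
f 119 107 121
f 119 121 120
f 120 121 122
f 120 122 110
f 121 107 123
f 121 123 122
f 122 123 124
f 122 124 110
f 123 107 125
f 123 125 124
f 124 125 126
f 124 126 110
f 125 107 127
f 125 127 126
f 126 127 128
f 126 128 110
f 127 107 108
f 127 108 128
f 128 108 109
f 128 109 110

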